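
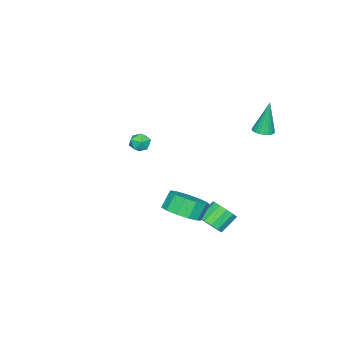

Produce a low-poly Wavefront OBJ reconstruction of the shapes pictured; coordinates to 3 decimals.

v -1.538 3.222 1.589
v -0.963 3.077 1.681
v -1.802 3.438 3.591
v -0.949 3.31 1.658
v -1.024 3.529 1.624
v -1.178 3.701 1.585
v -1.386 3.8 1.547
v -1.618 3.812 1.515
v -1.837 3.733 1.495
v -2.011 3.577 1.489
v -2.113 3.366 1.498
v -2.128 3.134 1.521
v -2.052 2.914 1.555
v -1.899 2.742 1.594
v -1.69 2.643 1.632
v -1.459 2.632 1.664
v -1.239 2.71 1.684
v -1.065 2.867 1.69
v -0.99 -3.208 -0.687
v -0.338 -3.36 -0.619
v -1.142 -4.12 -1.261
v -0.49 -4.272 -1.193
v -0.898 -4.292 -0.658
v -0.804 -3.729 -0.303
v -0.676 -3.751 -1.577
v -0.582 -3.188 -1.222
v -0.144 -3.696 -1.168
v -0.281 -4.03 -0.601
v -1.199 -3.45 -1.279
v -1.336 -3.784 -0.712
v 3.92 1.594 -2.216
v 4.456 0.768 -1.748
v 3.896 0.92 -0.837
v 3.36 1.746 -1.304
v 4.783 1.275 -1.632
v 4.224 1.427 -0.721
v 4.836 1.883 -1.701
v 4.277 2.035 -0.79
v 4.598 2.399 -1.933
v 4.039 2.551 -1.022
v 4.145 2.66 -2.255
v 3.585 2.812 -1.344
v 3.62 2.582 -2.565
v 3.061 2.734 -1.653
v 3.19 2.191 -2.763
v 2.631 2.343 -1.852
v 2.992 1.61 -2.788
v 2.433 1.762 -1.877
v 3.089 1.024 -2.631
v 2.529 1.176 -1.72
v 3.449 0.619 -2.342
v 2.889 0.771 -1.431
v 3.959 0.524 -2.013
v 3.399 0.676 -1.102
v 1.377 1.79 -4.387
v 1.923 1.794 -3.803
v 1.049 2.194 -2.988
v 0.503 2.19 -3.573
v 1.936 2.203 -3.991
v 1.061 2.603 -3.176
v 1.77 2.482 -4.305
v 0.896 2.882 -3.49
v 1.48 2.54 -4.645
v 0.606 2.94 -3.83
v 1.158 2.361 -4.903
v 0.283 2.761 -4.088
v 0.904 2 -4.998
v 0.03 2.4 -4.183
v 0.801 1.573 -4.898
v -0.073 1.972 -4.084
v 0.881 1.214 -4.637
v 0.007 1.614 -3.822
v 1.118 1.039 -4.296
v 0.244 1.438 -3.482
v 1.438 1.102 -3.984
v 0.563 1.501 -3.17
v 1.738 1.383 -3.801
v 0.864 1.783 -2.986
f 2 1 4
f 2 4 3
f 4 1 5
f 4 5 3
f 5 1 6
f 5 6 3
f 6 1 7
f 6 7 3
f 7 1 8
f 7 8 3
f 8 1 9
f 8 9 3
f 9 1 10
f 9 10 3
f 10 1 11
f 10 11 3
f 11 1 12
f 11 12 3
f 12 1 13
f 12 13 3
f 13 1 14
f 13 14 3
f 14 1 15
f 14 15 3
f 15 1 16
f 15 16 3
f 16 1 17
f 16 17 3
f 17 1 18
f 17 18 3
f 18 1 2
f 18 2 3
f 19 30 24
f 19 24 20
f 19 20 26
f 19 26 29
f 19 29 30
f 20 24 28
f 24 30 23
f 30 29 21
f 29 26 25
f 26 20 27
f 22 28 23
f 22 23 21
f 22 21 25
f 22 25 27
f 22 27 28
f 23 28 24
f 21 23 30
f 25 21 29
f 27 25 26
f 28 27 20
f 32 31 35
f 32 35 33
f 33 35 36
f 33 36 34
f 35 31 37
f 35 37 36
f 36 37 38
f 36 38 34
f 37 31 39
f 37 39 38
f 38 39 40
f 38 40 34
f 39 31 41
f 39 41 40
f 40 41 42
f 40 42 34
f 41 31 43
f 41 43 42
f 42 43 44
f 42 44 34
f 43 31 45
f 43 45 44
f 44 45 46
f 44 46 34
f 45 31 47
f 45 47 46
f 46 47 48
f 46 48 34
f 47 31 49
f 47 49 48
f 48 49 50
f 48 50 34
f 49 31 51
f 49 51 50
f 50 51 52
f 50 52 34
f 51 31 53
f 51 53 52
f 52 53 54
f 52 54 34
f 53 31 32
f 53 32 54
f 54 32 33
f 54 33 34
f 56 55 59
f 56 59 57
f 57 59 60
f 57 60 58
f 59 55 61
f 59 61 60
f 60 61 62
f 60 62 58
f 61 55 63
f 61 63 62
f 62 63 64
f 62 64 58
f 63 55 65
f 63 65 64
f 64 65 66
f 64 66 58
f 65 55 67
f 65 67 66
f 66 67 68
f 66 68 58
f 67 55 69
f 67 69 68
f 68 69 70
f 68 70 58
f 69 55 71
f 69 71 70
f 70 71 72
f 70 72 58
f 71 55 73
f 71 73 72
f 72 73 74
f 72 74 58
f 73 55 75
f 73 75 74
f 74 75 76
f 74 76 58
f 75 55 77
f 75 77 76
f 76 77 78
f 76 78 58
f 77 55 56
f 77 56 78
f 78 56 57
f 78 57 58



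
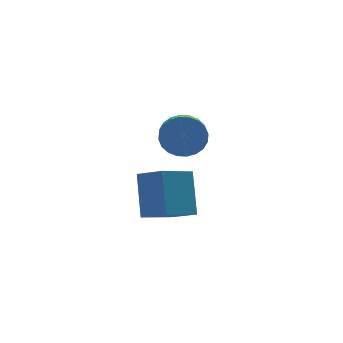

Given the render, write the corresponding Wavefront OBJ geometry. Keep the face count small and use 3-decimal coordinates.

v -1.262 1.547 -0.741
v -0.993 2.535 0.715
v 0.033 2.04 -1.316
v 0.302 3.029 0.14
v -0.722 0.691 -0.26
v -0.453 1.68 1.196
v 0.573 1.185 -0.835
v 0.842 2.173 0.621
v 0.43 2.02 2.558
v 0.975 2.08 3.127
v 0.275 0.419 3.971
v -0.27 0.36 3.402
v 0.742 2.24 3.25
v 0.042 0.58 4.094
v 0.461 2.367 3.267
v -0.238 0.707 4.111
v 0.176 2.442 3.176
v -0.523 0.781 4.021
v -0.07 2.452 2.992
v -0.77 0.791 3.836
v -0.241 2.396 2.741
v -0.94 0.735 3.585
v -0.309 2.283 2.462
v -1.009 0.622 3.307
v -0.265 2.13 2.198
v -0.965 0.47 3.042
v -0.115 1.961 1.989
v -0.815 0.3 2.833
v 0.118 1.8 1.866
v -0.582 0.14 2.71
v 0.398 1.673 1.849
v -0.301 0.013 2.693
v 0.683 1.599 1.939
v -0.016 -0.062 2.784
v 0.93 1.589 2.124
v 0.23 -0.072 2.968
v 1.1 1.645 2.375
v 0.401 -0.016 3.219
v 1.169 1.758 2.653
v 0.469 0.097 3.498
v 1.125 1.91 2.918
v 0.425 0.25 3.762
f 2 4 1
f 5 2 1
f 1 4 3
f 3 5 1
f 2 8 4
f 6 2 5
f 6 8 2
f 4 8 3
f 7 5 3
f 3 8 7
f 7 6 5
f 8 6 7
f 10 9 13
f 10 13 11
f 11 13 14
f 11 14 12
f 13 9 15
f 13 15 14
f 14 15 16
f 14 16 12
f 15 9 17
f 15 17 16
f 16 17 18
f 16 18 12
f 17 9 19
f 17 19 18
f 18 19 20
f 18 20 12
f 19 9 21
f 19 21 20
f 20 21 22
f 20 22 12
f 21 9 23
f 21 23 22
f 22 23 24
f 22 24 12
f 23 9 25
f 23 25 24
f 24 25 26
f 24 26 12
f 25 9 27
f 25 27 26
f 26 27 28
f 26 28 12
f 27 9 29
f 27 29 28
f 28 29 30
f 28 30 12
f 29 9 31
f 29 31 30
f 30 31 32
f 30 32 12
f 31 9 33
f 31 33 32
f 32 33 34
f 32 34 12
f 33 9 35
f 33 35 34
f 34 35 36
f 34 36 12
f 35 9 37
f 35 37 36
f 36 37 38
f 36 38 12
f 37 9 39
f 37 39 38
f 38 39 40
f 38 40 12
f 39 9 41
f 39 41 40
f 40 41 42
f 40 42 12
f 41 9 10
f 41 10 42
f 42 10 11
f 42 11 12



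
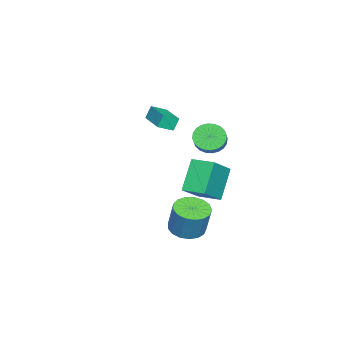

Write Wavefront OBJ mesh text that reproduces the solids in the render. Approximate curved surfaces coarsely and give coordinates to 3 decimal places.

v -0.93 0.925 0.244
v 0.712 0.589 1.476
v -0.725 2.296 0.345
v 0.916 1.96 1.577
v 0.364 0.86 -1.497
v 2.005 0.524 -0.265
v 0.568 2.231 -1.396
v 2.21 1.895 -0.164
v -1.554 0.839 1.944
v -0.981 0.424 1.34
v 0.066 0.746 2.112
v -0.506 1.161 2.716
v -0.989 0.762 1.209
v 0.058 1.085 1.981
v -1.083 1.112 1.191
v -0.035 1.435 1.962
v -1.248 1.421 1.286
v -0.201 1.743 2.058
v -1.46 1.641 1.482
v -0.413 1.963 2.254
v -1.686 1.738 1.749
v -0.639 2.061 2.52
v -1.892 1.699 2.045
v -0.845 2.021 2.816
v -2.047 1.529 2.326
v -1 1.851 3.097
v -2.126 1.254 2.548
v -1.079 1.576 3.32
v -2.118 0.915 2.679
v -1.071 1.238 3.451
v -2.025 0.565 2.698
v -0.977 0.888 3.469
v -1.859 0.257 2.602
v -0.812 0.579 3.374
v -1.647 0.037 2.406
v -0.6 0.359 3.178
v -1.421 -0.061 2.14
v -0.374 0.262 2.911
v -1.215 -0.021 1.844
v -0.168 0.301 2.615
v -1.06 0.149 1.563
v -0.013 0.471 2.334
v 3.226 1.279 -2.33
v 3.832 0.449 -2.259
v 4.26 0.912 -0.499
v 3.654 1.741 -0.57
v 4.134 0.801 -2.425
v 4.562 1.264 -0.665
v 4.228 1.263 -2.57
v 4.655 1.726 -0.809
v 4.092 1.729 -2.659
v 4.52 2.192 -0.898
v 3.758 2.091 -2.673
v 4.186 2.554 -0.913
v 3.302 2.267 -2.609
v 3.73 2.73 -0.848
v 2.829 2.217 -2.481
v 3.257 2.68 -0.72
v 2.447 1.952 -2.318
v 2.874 2.415 -0.557
v 2.243 1.532 -2.158
v 2.67 1.995 -0.398
v 2.264 1.054 -2.038
v 2.692 1.517 -0.277
v 2.506 0.628 -1.984
v 2.934 1.091 -0.224
v 2.913 0.351 -2.01
v 3.341 0.814 -0.25
v 3.392 0.286 -2.11
v 3.819 0.749 -0.349
v -3.547 -3.775 2.002
v -3.843 -3.548 2.821
v -4.121 -3.064 1.596
v -4.417 -2.836 2.415
v -2.003 -2.424 2.185
v -2.299 -2.196 3.004
v -2.577 -1.712 1.779
v -2.873 -1.485 2.598
f 2 4 1
f 5 2 1
f 1 4 3
f 3 5 1
f 2 8 4
f 6 2 5
f 6 8 2
f 4 8 3
f 7 5 3
f 3 8 7
f 7 6 5
f 8 6 7
f 10 9 13
f 10 13 11
f 11 13 14
f 11 14 12
f 13 9 15
f 13 15 14
f 14 15 16
f 14 16 12
f 15 9 17
f 15 17 16
f 16 17 18
f 16 18 12
f 17 9 19
f 17 19 18
f 18 19 20
f 18 20 12
f 19 9 21
f 19 21 20
f 20 21 22
f 20 22 12
f 21 9 23
f 21 23 22
f 22 23 24
f 22 24 12
f 23 9 25
f 23 25 24
f 24 25 26
f 24 26 12
f 25 9 27
f 25 27 26
f 26 27 28
f 26 28 12
f 27 9 29
f 27 29 28
f 28 29 30
f 28 30 12
f 29 9 31
f 29 31 30
f 30 31 32
f 30 32 12
f 31 9 33
f 31 33 32
f 32 33 34
f 32 34 12
f 33 9 35
f 33 35 34
f 34 35 36
f 34 36 12
f 35 9 37
f 35 37 36
f 36 37 38
f 36 38 12
f 37 9 39
f 37 39 38
f 38 39 40
f 38 40 12
f 39 9 41
f 39 41 40
f 40 41 42
f 40 42 12
f 41 9 10
f 41 10 42
f 42 10 11
f 42 11 12
f 44 43 47
f 44 47 45
f 45 47 48
f 45 48 46
f 47 43 49
f 47 49 48
f 48 49 50
f 48 50 46
f 49 43 51
f 49 51 50
f 50 51 52
f 50 52 46
f 51 43 53
f 51 53 52
f 52 53 54
f 52 54 46
f 53 43 55
f 53 55 54
f 54 55 56
f 54 56 46
f 55 43 57
f 55 57 56
f 56 57 58
f 56 58 46
f 57 43 59
f 57 59 58
f 58 59 60
f 58 60 46
f 59 43 61
f 59 61 60
f 60 61 62
f 60 62 46
f 61 43 63
f 61 63 62
f 62 63 64
f 62 64 46
f 63 43 65
f 63 65 64
f 64 65 66
f 64 66 46
f 65 43 67
f 65 67 66
f 66 67 68
f 66 68 46
f 67 43 69
f 67 69 68
f 68 69 70
f 68 70 46
f 69 43 44
f 69 44 70
f 70 44 45
f 70 45 46
f 72 74 71
f 75 72 71
f 71 74 73
f 73 75 71
f 72 78 74
f 76 72 75
f 76 78 72
f 74 78 73
f 77 75 73
f 73 78 77
f 77 76 75
f 78 76 77



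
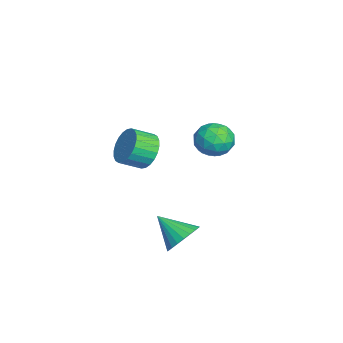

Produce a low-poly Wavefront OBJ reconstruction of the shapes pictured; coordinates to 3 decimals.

v 2.716 -1.887 -2.285
v 3.502 -2.143 -1.982
v 2.024 -2.933 -1.375
v 3.421 -1.895 -1.758
v 3.233 -1.646 -1.615
v 2.966 -1.434 -1.574
v 2.662 -1.29 -1.641
v 2.365 -1.238 -1.806
v 2.122 -1.284 -2.044
v 1.97 -1.422 -2.319
v 1.931 -1.631 -2.588
v 2.012 -1.879 -2.812
v 2.199 -2.128 -2.955
v 2.466 -2.34 -2.997
v 2.771 -2.484 -2.93
v 3.067 -2.536 -2.764
v 3.31 -2.49 -2.526
v 3.463 -2.352 -2.251
v -2.229 0.163 0.012
v -1.415 -0.295 -0.042
v -2.665 -0.745 1.142
v -1.851 -1.203 1.088
v -1.871 -0.321 1.401
v -1.602 0.24 0.702
v -2.478 -1.28 0.398
v -2.209 -0.719 -0.301
v -1.569 -1.187 0.196
v -1.194 -0.595 0.816
v -2.886 -0.445 0.284
v -2.511 0.147 0.904
v -1.784 0.014 -0.115
v -2.296 -1.054 1.215
v -2.308 -0.535 1.398
v -1.83 -0.805 1.367
v -1.894 0.328 0.323
v -1.415 0.059 0.291
v -1.683 0.043 1.14
v -2.665 -1.099 0.809
v -2.186 -1.368 0.777
v -2.25 -0.235 -0.267
v -1.772 -0.505 -0.298
v -2.397 -1.083 -0.04
v -1.396 -0.78 -0.006
v -1.652 -1.314 0.658
v -2.021 -1.359 0.252
v -1.862 -1.029 -0.158
v -1.175 -0.432 0.358
v -1.432 -0.966 1.023
v -1.444 -0.447 1.207
v -1.285 -0.118 0.796
v -1.266 -0.956 0.498
v -2.648 -0.074 0.077
v -2.905 -0.608 0.742
v -2.795 -0.922 0.304
v -2.636 -0.593 -0.107
v -2.428 0.274 0.442
v -2.684 -0.26 1.106
v -2.218 -0.011 1.258
v -2.059 0.319 0.848
v -2.814 -0.084 0.602
v 2.18 -3.288 2.544
v 2.657 -3.539 1.861
v 2.896 -4.423 2.353
v 2.42 -4.172 3.036
v 2.888 -3.373 2.046
v 3.128 -4.258 2.538
v 3.012 -3.195 2.307
v 3.251 -4.079 2.799
v 3.009 -3.03 2.604
v 3.249 -3.915 3.096
v 2.88 -2.905 2.891
v 3.119 -3.789 3.384
v 2.644 -2.838 3.126
v 2.884 -3.722 3.619
v 2.338 -2.84 3.273
v 2.577 -3.724 3.765
v 2.008 -2.909 3.308
v 2.247 -3.794 3.8
v 1.704 -3.037 3.227
v 1.943 -3.921 3.719
v 1.472 -3.202 3.042
v 1.712 -4.087 3.534
v 1.349 -3.381 2.781
v 1.588 -4.265 3.273
v 1.351 -3.545 2.484
v 1.591 -4.43 2.976
v 1.481 -3.671 2.196
v 1.72 -4.555 2.689
v 1.716 -3.738 1.961
v 1.956 -4.622 2.454
v 2.023 -3.736 1.815
v 2.262 -4.62 2.307
v 2.353 -3.666 1.78
v 2.592 -4.551 2.272
f 2 1 4
f 2 4 3
f 4 1 5
f 4 5 3
f 5 1 6
f 5 6 3
f 6 1 7
f 6 7 3
f 7 1 8
f 7 8 3
f 8 1 9
f 8 9 3
f 9 1 10
f 9 10 3
f 10 1 11
f 10 11 3
f 11 1 12
f 11 12 3
f 12 1 13
f 12 13 3
f 13 1 14
f 13 14 3
f 14 1 15
f 14 15 3
f 15 1 16
f 15 16 3
f 16 1 17
f 16 17 3
f 17 1 18
f 17 18 3
f 18 1 2
f 18 2 3
f 19 56 35
f 56 30 59
f 35 59 24
f 56 59 35
f 19 35 31
f 35 24 36
f 31 36 20
f 35 36 31
f 19 31 40
f 31 20 41
f 40 41 26
f 31 41 40
f 19 40 52
f 40 26 55
f 52 55 29
f 40 55 52
f 19 52 56
f 52 29 60
f 56 60 30
f 52 60 56
f 20 36 47
f 36 24 50
f 47 50 28
f 36 50 47
f 24 59 37
f 59 30 58
f 37 58 23
f 59 58 37
f 30 60 57
f 60 29 53
f 57 53 21
f 60 53 57
f 29 55 54
f 55 26 42
f 54 42 25
f 55 42 54
f 26 41 46
f 41 20 43
f 46 43 27
f 41 43 46
f 22 48 34
f 48 28 49
f 34 49 23
f 48 49 34
f 22 34 32
f 34 23 33
f 32 33 21
f 34 33 32
f 22 32 39
f 32 21 38
f 39 38 25
f 32 38 39
f 22 39 44
f 39 25 45
f 44 45 27
f 39 45 44
f 22 44 48
f 44 27 51
f 48 51 28
f 44 51 48
f 23 49 37
f 49 28 50
f 37 50 24
f 49 50 37
f 21 33 57
f 33 23 58
f 57 58 30
f 33 58 57
f 25 38 54
f 38 21 53
f 54 53 29
f 38 53 54
f 27 45 46
f 45 25 42
f 46 42 26
f 45 42 46
f 28 51 47
f 51 27 43
f 47 43 20
f 51 43 47
f 62 61 65
f 62 65 63
f 63 65 66
f 63 66 64
f 65 61 67
f 65 67 66
f 66 67 68
f 66 68 64
f 67 61 69
f 67 69 68
f 68 69 70
f 68 70 64
f 69 61 71
f 69 71 70
f 70 71 72
f 70 72 64
f 71 61 73
f 71 73 72
f 72 73 74
f 72 74 64
f 73 61 75
f 73 75 74
f 74 75 76
f 74 76 64
f 75 61 77
f 75 77 76
f 76 77 78
f 76 78 64
f 77 61 79
f 77 79 78
f 78 79 80
f 78 80 64
f 79 61 81
f 79 81 80
f 80 81 82
f 80 82 64
f 81 61 83
f 81 83 82
f 82 83 84
f 82 84 64
f 83 61 85
f 83 85 84
f 84 85 86
f 84 86 64
f 85 61 87
f 85 87 86
f 86 87 88
f 86 88 64
f 87 61 89
f 87 89 88
f 88 89 90
f 88 90 64
f 89 61 91
f 89 91 90
f 90 91 92
f 90 92 64
f 91 61 93
f 91 93 92
f 92 93 94
f 92 94 64
f 93 61 62
f 93 62 94
f 94 62 63
f 94 63 64



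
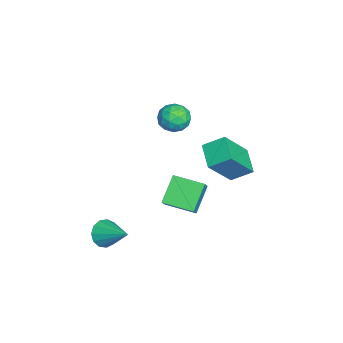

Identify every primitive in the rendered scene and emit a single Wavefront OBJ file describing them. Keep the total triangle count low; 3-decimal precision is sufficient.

v -3.528 0.502 -0.05
v -2.959 0.823 -0.313
v -3.181 -0.483 -0.507
v -2.612 -0.162 -0.77
v -2.675 -0.254 -0.074
v -2.889 0.354 0.208
v -3.251 -0.014 -1.028
v -3.465 0.594 -0.746
v -2.788 0.505 -0.917
v -2.432 0.356 -0.328
v -3.708 -0.016 -0.492
v -3.352 -0.165 0.097
v -3.274 0.749 -0.141
v -2.866 -0.409 -0.679
v -2.903 -0.464 -0.27
v -2.569 -0.274 -0.424
v -3.233 0.473 0.165
v -2.898 0.662 0.011
v -2.731 0.029 0.151
v -3.242 -0.322 -0.831
v -2.907 -0.133 -0.985
v -3.571 0.614 -0.396
v -3.237 0.804 -0.55
v -3.409 0.311 -0.971
v -2.839 0.751 -0.651
v -2.635 0.172 -0.92
v -3.011 0.258 -1.071
v -3.136 0.616 -0.905
v -2.629 0.664 -0.304
v -2.426 0.085 -0.573
v -2.463 0.03 -0.164
v -2.588 0.388 0.002
v -2.529 0.476 -0.66
v -3.714 0.255 -0.247
v -3.511 -0.324 -0.516
v -3.552 -0.048 -0.822
v -3.677 0.31 -0.656
v -3.505 0.168 0.1
v -3.301 -0.411 -0.169
v -3.004 -0.276 0.085
v -3.129 0.082 0.251
v -3.611 -0.136 -0.16
v 1.779 -2.036 -3.396
v 2.122 -1.948 -3.917
v 2.561 -1.104 -2.724
v 1.856 -1.714 -3.932
v 1.566 -1.582 -3.777
v 1.343 -1.593 -3.501
v 1.258 -1.746 -3.192
v 1.339 -1.99 -2.948
v 1.559 -2.249 -2.846
v 1.849 -2.44 -2.918
v 2.117 -2.503 -3.143
v 2.277 -2.417 -3.448
v 2.279 -2.211 -3.736
v -0.36 2.24 -0.571
v -0.371 3.066 -0.063
v 0.637 2.518 -1
v 0.626 3.344 -0.492
v 0.434 1.436 0.752
v 0.423 2.262 1.26
v 1.431 1.714 0.323
v 1.42 2.54 0.831
v -0.561 0.422 -1.938
v 0.196 0.363 -1.198
v -0.267 1.619 -2.143
v 0.489 1.56 -1.403
v 0.291 0.06 -2.837
v 1.047 0.001 -2.097
v 0.584 1.257 -3.042
v 1.341 1.198 -2.302
f 1 38 17
f 38 12 41
f 17 41 6
f 38 41 17
f 1 17 13
f 17 6 18
f 13 18 2
f 17 18 13
f 1 13 22
f 13 2 23
f 22 23 8
f 13 23 22
f 1 22 34
f 22 8 37
f 34 37 11
f 22 37 34
f 1 34 38
f 34 11 42
f 38 42 12
f 34 42 38
f 2 18 29
f 18 6 32
f 29 32 10
f 18 32 29
f 6 41 19
f 41 12 40
f 19 40 5
f 41 40 19
f 12 42 39
f 42 11 35
f 39 35 3
f 42 35 39
f 11 37 36
f 37 8 24
f 36 24 7
f 37 24 36
f 8 23 28
f 23 2 25
f 28 25 9
f 23 25 28
f 4 30 16
f 30 10 31
f 16 31 5
f 30 31 16
f 4 16 14
f 16 5 15
f 14 15 3
f 16 15 14
f 4 14 21
f 14 3 20
f 21 20 7
f 14 20 21
f 4 21 26
f 21 7 27
f 26 27 9
f 21 27 26
f 4 26 30
f 26 9 33
f 30 33 10
f 26 33 30
f 5 31 19
f 31 10 32
f 19 32 6
f 31 32 19
f 3 15 39
f 15 5 40
f 39 40 12
f 15 40 39
f 7 20 36
f 20 3 35
f 36 35 11
f 20 35 36
f 9 27 28
f 27 7 24
f 28 24 8
f 27 24 28
f 10 33 29
f 33 9 25
f 29 25 2
f 33 25 29
f 44 43 46
f 44 46 45
f 46 43 47
f 46 47 45
f 47 43 48
f 47 48 45
f 48 43 49
f 48 49 45
f 49 43 50
f 49 50 45
f 50 43 51
f 50 51 45
f 51 43 52
f 51 52 45
f 52 43 53
f 52 53 45
f 53 43 54
f 53 54 45
f 54 43 55
f 54 55 45
f 55 43 44
f 55 44 45
f 57 59 56
f 60 57 56
f 56 59 58
f 58 60 56
f 57 63 59
f 61 57 60
f 61 63 57
f 59 63 58
f 62 60 58
f 58 63 62
f 62 61 60
f 63 61 62
f 65 67 64
f 68 65 64
f 64 67 66
f 66 68 64
f 65 71 67
f 69 65 68
f 69 71 65
f 67 71 66
f 70 68 66
f 66 71 70
f 70 69 68
f 71 69 70



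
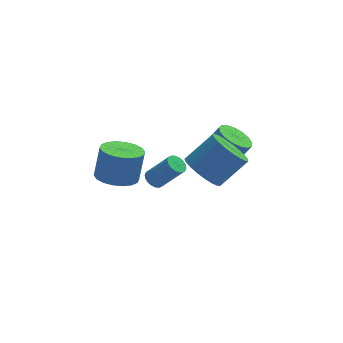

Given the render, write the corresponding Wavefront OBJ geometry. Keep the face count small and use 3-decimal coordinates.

v -1.702 -2.156 1.766
v -1.073 -1.415 1.491
v -0.769 -1.083 3.079
v -1.398 -1.824 3.354
v -1.468 -1.204 1.523
v -1.165 -0.872 3.11
v -1.91 -1.182 1.602
v -1.607 -0.849 3.19
v -2.311 -1.352 1.714
v -2.007 -1.02 3.302
v -2.591 -1.682 1.837
v -2.287 -1.35 3.424
v -2.694 -2.105 1.945
v -2.391 -1.773 3.533
v -2.602 -2.539 2.018
v -2.298 -2.207 3.606
v -2.331 -2.897 2.041
v -2.027 -2.565 3.629
v -1.935 -3.108 2.01
v -1.632 -2.776 3.597
v -1.493 -3.131 1.93
v -1.19 -2.798 3.518
v -1.093 -2.96 1.818
v -0.789 -2.628 3.406
v -0.813 -2.63 1.696
v -0.509 -2.298 3.283
v -0.709 -2.207 1.587
v -0.406 -1.875 3.175
v -0.802 -1.773 1.514
v -0.498 -1.441 3.102
v 1.93 -3.641 3.009
v 2.388 -2.99 2.324
v 3.647 -2.588 3.546
v 3.19 -3.239 4.231
v 2.107 -2.725 2.527
v 3.366 -2.323 3.749
v 1.795 -2.618 2.813
v 3.054 -2.217 4.035
v 1.506 -2.688 3.133
v 2.765 -2.287 4.355
v 1.291 -2.923 3.432
v 2.55 -2.522 4.654
v 1.187 -3.282 3.657
v 2.446 -2.881 4.88
v 1.211 -3.703 3.771
v 2.47 -3.301 4.993
v 1.359 -4.113 3.753
v 2.618 -3.712 4.975
v 1.607 -4.442 3.606
v 2.866 -4.04 4.828
v 1.91 -4.632 3.356
v 3.169 -4.23 4.578
v 2.217 -4.65 3.046
v 3.476 -4.249 4.268
v 2.474 -4.494 2.729
v 3.733 -4.093 3.951
v 2.637 -4.191 2.461
v 3.897 -3.789 3.683
v 2.679 -3.792 2.288
v 3.938 -3.391 3.51
v 2.59 -3.367 2.239
v 3.849 -2.966 3.461
v 3.375 1.256 0.395
v 3.827 1.996 0.058
v 4.517 2.043 1.087
v 4.065 1.304 1.425
v 3.484 2.173 0.28
v 4.174 2.22 1.309
v 3.116 2.14 0.528
v 3.806 2.187 1.557
v 2.807 1.904 0.746
v 3.497 1.952 1.775
v 2.629 1.52 0.883
v 3.319 1.568 1.913
v 2.621 1.076 0.909
v 3.311 1.124 1.938
v 2.786 0.673 0.817
v 3.476 0.72 1.846
v 3.086 0.404 0.628
v 3.776 0.451 1.658
v 3.452 0.329 0.386
v 4.142 0.377 1.416
v 3.801 0.468 0.146
v 4.491 0.515 1.176
v 4.052 0.787 -0.036
v 4.742 0.834 0.993
v 4.148 1.213 -0.12
v 4.838 1.261 0.909
v 4.067 1.649 -0.086
v 4.757 1.697 0.943
v 0.37 2.361 -2.204
v 0.714 2.78 -2.345
v 1.754 2.377 -0.996
v 1.41 1.959 -0.856
v 0.554 2.89 -2.188
v 1.594 2.487 -0.84
v 0.358 2.895 -2.035
v 1.397 2.492 -0.686
v 0.163 2.794 -1.916
v 1.203 2.392 -0.567
v 0.01 2.608 -1.853
v 1.05 2.205 -0.505
v -0.072 2.373 -1.86
v 0.968 1.97 -0.512
v -0.066 2.135 -1.936
v 0.974 1.732 -0.587
v 0.026 1.943 -2.064
v 1.066 1.54 -0.715
v 0.186 1.833 -2.22
v 1.226 1.43 -0.872
v 0.383 1.828 -2.374
v 1.422 1.425 -1.025
v 0.577 1.928 -2.493
v 1.617 1.526 -1.144
v 0.73 2.115 -2.555
v 1.77 1.712 -1.207
v 0.812 2.35 -2.548
v 1.852 1.947 -1.2
v 0.806 2.588 -2.473
v 1.846 2.185 -1.124
f 2 1 5
f 2 5 3
f 3 5 6
f 3 6 4
f 5 1 7
f 5 7 6
f 6 7 8
f 6 8 4
f 7 1 9
f 7 9 8
f 8 9 10
f 8 10 4
f 9 1 11
f 9 11 10
f 10 11 12
f 10 12 4
f 11 1 13
f 11 13 12
f 12 13 14
f 12 14 4
f 13 1 15
f 13 15 14
f 14 15 16
f 14 16 4
f 15 1 17
f 15 17 16
f 16 17 18
f 16 18 4
f 17 1 19
f 17 19 18
f 18 19 20
f 18 20 4
f 19 1 21
f 19 21 20
f 20 21 22
f 20 22 4
f 21 1 23
f 21 23 22
f 22 23 24
f 22 24 4
f 23 1 25
f 23 25 24
f 24 25 26
f 24 26 4
f 25 1 27
f 25 27 26
f 26 27 28
f 26 28 4
f 27 1 29
f 27 29 28
f 28 29 30
f 28 30 4
f 29 1 2
f 29 2 30
f 30 2 3
f 30 3 4
f 32 31 35
f 32 35 33
f 33 35 36
f 33 36 34
f 35 31 37
f 35 37 36
f 36 37 38
f 36 38 34
f 37 31 39
f 37 39 38
f 38 39 40
f 38 40 34
f 39 31 41
f 39 41 40
f 40 41 42
f 40 42 34
f 41 31 43
f 41 43 42
f 42 43 44
f 42 44 34
f 43 31 45
f 43 45 44
f 44 45 46
f 44 46 34
f 45 31 47
f 45 47 46
f 46 47 48
f 46 48 34
f 47 31 49
f 47 49 48
f 48 49 50
f 48 50 34
f 49 31 51
f 49 51 50
f 50 51 52
f 50 52 34
f 51 31 53
f 51 53 52
f 52 53 54
f 52 54 34
f 53 31 55
f 53 55 54
f 54 55 56
f 54 56 34
f 55 31 57
f 55 57 56
f 56 57 58
f 56 58 34
f 57 31 59
f 57 59 58
f 58 59 60
f 58 60 34
f 59 31 61
f 59 61 60
f 60 61 62
f 60 62 34
f 61 31 32
f 61 32 62
f 62 32 33
f 62 33 34
f 64 63 67
f 64 67 65
f 65 67 68
f 65 68 66
f 67 63 69
f 67 69 68
f 68 69 70
f 68 70 66
f 69 63 71
f 69 71 70
f 70 71 72
f 70 72 66
f 71 63 73
f 71 73 72
f 72 73 74
f 72 74 66
f 73 63 75
f 73 75 74
f 74 75 76
f 74 76 66
f 75 63 77
f 75 77 76
f 76 77 78
f 76 78 66
f 77 63 79
f 77 79 78
f 78 79 80
f 78 80 66
f 79 63 81
f 79 81 80
f 80 81 82
f 80 82 66
f 81 63 83
f 81 83 82
f 82 83 84
f 82 84 66
f 83 63 85
f 83 85 84
f 84 85 86
f 84 86 66
f 85 63 87
f 85 87 86
f 86 87 88
f 86 88 66
f 87 63 89
f 87 89 88
f 88 89 90
f 88 90 66
f 89 63 64
f 89 64 90
f 90 64 65
f 90 65 66
f 92 91 95
f 92 95 93
f 93 95 96
f 93 96 94
f 95 91 97
f 95 97 96
f 96 97 98
f 96 98 94
f 97 91 99
f 97 99 98
f 98 99 100
f 98 100 94
f 99 91 101
f 99 101 100
f 100 101 102
f 100 102 94
f 101 91 103
f 101 103 102
f 102 103 104
f 102 104 94
f 103 91 105
f 103 105 104
f 104 105 106
f 104 106 94
f 105 91 107
f 105 107 106
f 106 107 108
f 106 108 94
f 107 91 109
f 107 109 108
f 108 109 110
f 108 110 94
f 109 91 111
f 109 111 110
f 110 111 112
f 110 112 94
f 111 91 113
f 111 113 112
f 112 113 114
f 112 114 94
f 113 91 115
f 113 115 114
f 114 115 116
f 114 116 94
f 115 91 117
f 115 117 116
f 116 117 118
f 116 118 94
f 117 91 119
f 117 119 118
f 118 119 120
f 118 120 94
f 119 91 92
f 119 92 120
f 120 92 93
f 120 93 94



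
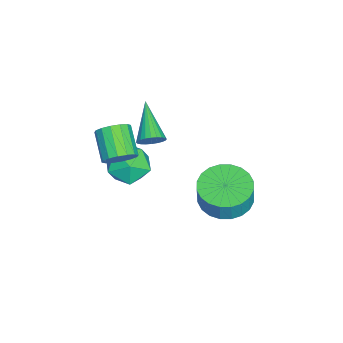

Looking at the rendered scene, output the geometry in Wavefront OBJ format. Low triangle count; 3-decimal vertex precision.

v -1.743 -1.63 -1.228
v -1.277 -2.38 -0.62
v -2.763 -2.84 -1.94
v -2.297 -3.59 -1.332
v -2.927 -2.849 -0.88
v -2.297 -2.101 -0.44
v -1.743 -3.119 -2.12
v -1.113 -2.371 -1.68
v -1.277 -3.3 -1.171
v -2.009 -3.134 -0.405
v -2.031 -2.086 -2.155
v -2.763 -1.92 -1.389
v 1.14 1.847 0.708
v 1.865 1.036 0.548
v 2.106 1.042 1.611
v 1.38 1.853 1.772
v 2.112 1.382 0.491
v 2.353 1.388 1.554
v 2.211 1.799 0.466
v 2.452 1.805 1.529
v 2.147 2.223 0.478
v 2.388 2.229 1.541
v 1.93 2.59 0.525
v 2.171 2.596 1.588
v 1.592 2.844 0.601
v 1.833 2.85 1.664
v 1.185 2.946 0.692
v 1.426 2.952 1.755
v 0.772 2.881 0.786
v 1.012 2.887 1.849
v 0.414 2.658 0.869
v 0.655 2.664 1.932
v 0.167 2.312 0.926
v 0.408 2.318 1.989
v 0.068 1.895 0.951
v 0.309 1.901 2.014
v 0.132 1.471 0.939
v 0.373 1.477 2.002
v 0.349 1.104 0.892
v 0.59 1.11 1.955
v 0.687 0.85 0.816
v 0.928 0.856 1.879
v 1.094 0.748 0.725
v 1.335 0.754 1.788
v 1.508 0.813 0.631
v 1.748 0.819 1.694
v 0.399 -2.417 1.678
v 0.652 -2.073 2.269
v -0.445 -2.578 3.034
v -0.699 -2.923 2.442
v 0.422 -1.824 2.103
v -0.676 -2.33 2.867
v 0.185 -1.734 1.822
v -0.913 -2.24 2.587
v 0.006 -1.828 1.503
v -1.092 -2.333 2.267
v -0.068 -2.079 1.231
v -1.166 -2.584 1.995
v -0.017 -2.421 1.078
v -1.115 -2.926 1.842
v 0.145 -2.762 1.086
v -0.952 -3.267 1.851
v 0.376 -3.01 1.253
v -0.722 -3.516 2.017
v 0.613 -3.1 1.533
v -0.485 -3.606 2.298
v 0.792 -3.007 1.853
v -0.306 -3.512 2.617
v 0.866 -2.756 2.125
v -0.232 -3.261 2.889
v 0.815 -2.414 2.278
v -0.283 -2.919 3.042
v 0.257 -1.2 2.933
v 0.467 -0.942 3.42
v -1.277 -1.72 3.867
v 0.35 -0.769 3.325
v 0.218 -0.661 3.17
v 0.093 -0.635 2.978
v -0.007 -0.695 2.78
v -0.068 -0.832 2.605
v -0.078 -1.025 2.48
v -0.038 -1.244 2.424
v 0.047 -1.457 2.445
v 0.164 -1.631 2.541
v 0.296 -1.739 2.696
v 0.421 -1.765 2.887
v 0.521 -1.705 3.085
v 0.581 -1.568 3.26
v 0.592 -1.375 3.386
v 0.552 -1.155 3.442
f 1 12 6
f 1 6 2
f 1 2 8
f 1 8 11
f 1 11 12
f 2 6 10
f 6 12 5
f 12 11 3
f 11 8 7
f 8 2 9
f 4 10 5
f 4 5 3
f 4 3 7
f 4 7 9
f 4 9 10
f 5 10 6
f 3 5 12
f 7 3 11
f 9 7 8
f 10 9 2
f 14 13 17
f 14 17 15
f 15 17 18
f 15 18 16
f 17 13 19
f 17 19 18
f 18 19 20
f 18 20 16
f 19 13 21
f 19 21 20
f 20 21 22
f 20 22 16
f 21 13 23
f 21 23 22
f 22 23 24
f 22 24 16
f 23 13 25
f 23 25 24
f 24 25 26
f 24 26 16
f 25 13 27
f 25 27 26
f 26 27 28
f 26 28 16
f 27 13 29
f 27 29 28
f 28 29 30
f 28 30 16
f 29 13 31
f 29 31 30
f 30 31 32
f 30 32 16
f 31 13 33
f 31 33 32
f 32 33 34
f 32 34 16
f 33 13 35
f 33 35 34
f 34 35 36
f 34 36 16
f 35 13 37
f 35 37 36
f 36 37 38
f 36 38 16
f 37 13 39
f 37 39 38
f 38 39 40
f 38 40 16
f 39 13 41
f 39 41 40
f 40 41 42
f 40 42 16
f 41 13 43
f 41 43 42
f 42 43 44
f 42 44 16
f 43 13 45
f 43 45 44
f 44 45 46
f 44 46 16
f 45 13 14
f 45 14 46
f 46 14 15
f 46 15 16
f 48 47 51
f 48 51 49
f 49 51 52
f 49 52 50
f 51 47 53
f 51 53 52
f 52 53 54
f 52 54 50
f 53 47 55
f 53 55 54
f 54 55 56
f 54 56 50
f 55 47 57
f 55 57 56
f 56 57 58
f 56 58 50
f 57 47 59
f 57 59 58
f 58 59 60
f 58 60 50
f 59 47 61
f 59 61 60
f 60 61 62
f 60 62 50
f 61 47 63
f 61 63 62
f 62 63 64
f 62 64 50
f 63 47 65
f 63 65 64
f 64 65 66
f 64 66 50
f 65 47 67
f 65 67 66
f 66 67 68
f 66 68 50
f 67 47 69
f 67 69 68
f 68 69 70
f 68 70 50
f 69 47 71
f 69 71 70
f 70 71 72
f 70 72 50
f 71 47 48
f 71 48 72
f 72 48 49
f 72 49 50
f 74 73 76
f 74 76 75
f 76 73 77
f 76 77 75
f 77 73 78
f 77 78 75
f 78 73 79
f 78 79 75
f 79 73 80
f 79 80 75
f 80 73 81
f 80 81 75
f 81 73 82
f 81 82 75
f 82 73 83
f 82 83 75
f 83 73 84
f 83 84 75
f 84 73 85
f 84 85 75
f 85 73 86
f 85 86 75
f 86 73 87
f 86 87 75
f 87 73 88
f 87 88 75
f 88 73 89
f 88 89 75
f 89 73 90
f 89 90 75
f 90 73 74
f 90 74 75



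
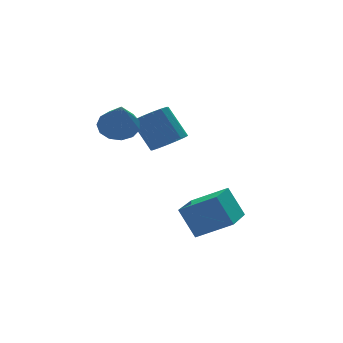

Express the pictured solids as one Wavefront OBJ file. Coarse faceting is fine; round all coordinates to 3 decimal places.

v 2.655 -3.303 -2.261
v 2.287 -2.722 -1.064
v 3.918 -1.912 -2.547
v 3.55 -1.332 -1.351
v 3.73 -4.128 -1.529
v 3.362 -3.548 -0.333
v 4.993 -2.738 -1.816
v 4.625 -2.157 -0.619
v 1.623 0.634 2.13
v 2.245 0.17 1.935
v 1.157 -0.554 3.47
v 2.396 0.46 2.245
v 2.302 0.805 2.519
v 1.992 1.096 2.669
v 1.566 1.241 2.649
v 1.157 1.193 2.464
v 0.897 0.967 2.173
v 0.867 0.636 1.868
v 1.078 0.304 1.647
v 1.461 0.077 1.58
v 1.896 0.027 1.687
v 3.362 -0.026 1.148
v 4.065 -0.145 1.438
v 3.682 0.667 2.702
v 2.978 0.786 2.412
v 4.095 0.193 1.23
v 3.712 1.005 2.493
v 3.929 0.473 1
v 3.546 1.285 2.263
v 3.611 0.619 0.809
v 3.227 1.431 2.073
v 3.226 0.592 0.71
v 2.842 1.404 1.973
v 2.877 0.4 0.728
v 2.494 1.212 1.991
v 2.658 0.093 0.858
v 2.275 0.905 2.122
v 2.628 -0.245 1.067
v 2.245 0.567 2.33
v 2.794 -0.525 1.297
v 2.411 0.287 2.56
v 3.113 -0.671 1.487
v 2.729 0.141 2.751
v 3.498 -0.644 1.587
v 3.114 0.168 2.85
v 3.846 -0.452 1.569
v 3.463 0.36 2.832
f 2 4 1
f 5 2 1
f 1 4 3
f 3 5 1
f 2 8 4
f 6 2 5
f 6 8 2
f 4 8 3
f 7 5 3
f 3 8 7
f 7 6 5
f 8 6 7
f 10 9 12
f 10 12 11
f 12 9 13
f 12 13 11
f 13 9 14
f 13 14 11
f 14 9 15
f 14 15 11
f 15 9 16
f 15 16 11
f 16 9 17
f 16 17 11
f 17 9 18
f 17 18 11
f 18 9 19
f 18 19 11
f 19 9 20
f 19 20 11
f 20 9 21
f 20 21 11
f 21 9 10
f 21 10 11
f 23 22 26
f 23 26 24
f 24 26 27
f 24 27 25
f 26 22 28
f 26 28 27
f 27 28 29
f 27 29 25
f 28 22 30
f 28 30 29
f 29 30 31
f 29 31 25
f 30 22 32
f 30 32 31
f 31 32 33
f 31 33 25
f 32 22 34
f 32 34 33
f 33 34 35
f 33 35 25
f 34 22 36
f 34 36 35
f 35 36 37
f 35 37 25
f 36 22 38
f 36 38 37
f 37 38 39
f 37 39 25
f 38 22 40
f 38 40 39
f 39 40 41
f 39 41 25
f 40 22 42
f 40 42 41
f 41 42 43
f 41 43 25
f 42 22 44
f 42 44 43
f 43 44 45
f 43 45 25
f 44 22 46
f 44 46 45
f 45 46 47
f 45 47 25
f 46 22 23
f 46 23 47
f 47 23 24
f 47 24 25



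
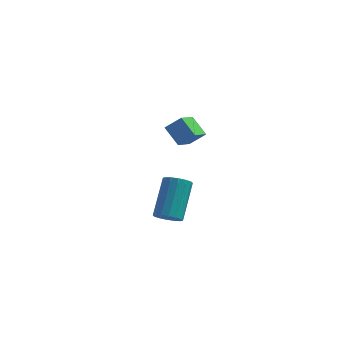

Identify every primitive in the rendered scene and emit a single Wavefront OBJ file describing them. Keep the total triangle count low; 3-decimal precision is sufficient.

v -3.723 1.994 -1.088
v -3.959 0.828 -0.564
v -4.54 2.514 -0.298
v -4.776 1.348 0.227
v -2.944 2.152 -0.387
v -3.18 0.986 0.138
v -3.761 2.672 0.404
v -3.997 1.506 0.928
v -2.88 -4.624 -2.134
v -2.385 -4.982 -1.814
v -2.345 -3.495 -0.207
v -2.84 -3.136 -0.526
v -2.211 -4.756 -2.028
v -2.171 -3.268 -0.421
v -2.216 -4.493 -2.27
v -2.177 -3.006 -0.663
v -2.399 -4.266 -2.476
v -2.36 -2.779 -0.869
v -2.711 -4.135 -2.59
v -2.672 -2.647 -0.983
v -3.068 -4.134 -2.582
v -3.029 -2.647 -0.975
v -3.375 -4.265 -2.453
v -3.335 -2.778 -0.846
v -3.549 -4.492 -2.239
v -3.509 -3.004 -0.632
v -3.543 -4.754 -1.997
v -3.504 -3.267 -0.39
v -3.36 -4.981 -1.791
v -3.321 -3.494 -0.184
v -3.048 -5.113 -1.677
v -3.009 -3.625 -0.07
v -2.691 -5.113 -1.685
v -2.652 -3.626 -0.078
f 2 4 1
f 5 2 1
f 1 4 3
f 3 5 1
f 2 8 4
f 6 2 5
f 6 8 2
f 4 8 3
f 7 5 3
f 3 8 7
f 7 6 5
f 8 6 7
f 10 9 13
f 10 13 11
f 11 13 14
f 11 14 12
f 13 9 15
f 13 15 14
f 14 15 16
f 14 16 12
f 15 9 17
f 15 17 16
f 16 17 18
f 16 18 12
f 17 9 19
f 17 19 18
f 18 19 20
f 18 20 12
f 19 9 21
f 19 21 20
f 20 21 22
f 20 22 12
f 21 9 23
f 21 23 22
f 22 23 24
f 22 24 12
f 23 9 25
f 23 25 24
f 24 25 26
f 24 26 12
f 25 9 27
f 25 27 26
f 26 27 28
f 26 28 12
f 27 9 29
f 27 29 28
f 28 29 30
f 28 30 12
f 29 9 31
f 29 31 30
f 30 31 32
f 30 32 12
f 31 9 33
f 31 33 32
f 32 33 34
f 32 34 12
f 33 9 10
f 33 10 34
f 34 10 11
f 34 11 12



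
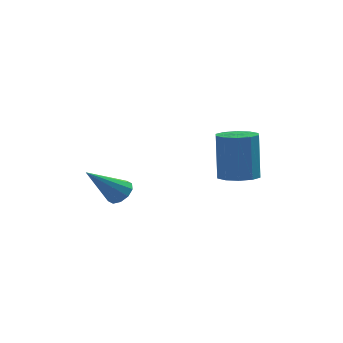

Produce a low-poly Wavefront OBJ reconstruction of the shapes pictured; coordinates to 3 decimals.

v 3.784 3.236 -1.577
v 4.327 2.67 -1.487
v 4.239 2.898 0.468
v 3.696 3.464 0.377
v 4.56 3.097 -1.526
v 4.472 3.325 0.429
v 4.496 3.577 -1.585
v 4.408 3.806 0.37
v 4.161 3.927 -1.641
v 4.072 4.156 0.314
v 3.681 4.013 -1.673
v 3.593 4.242 0.282
v 3.241 3.802 -1.668
v 3.153 4.03 0.287
v 3.008 3.375 -1.629
v 2.92 3.603 0.326
v 3.072 2.894 -1.57
v 2.984 3.123 0.385
v 3.408 2.544 -1.514
v 3.319 2.773 0.441
v 3.887 2.458 -1.482
v 3.799 2.687 0.473
v -0.281 2.247 -2.176
v 0.089 1.788 -2.183
v -1.319 1.393 -0.964
v 0.201 2.019 -1.924
v 0.129 2.337 -1.762
v -0.1 2.621 -1.757
v -0.397 2.762 -1.913
v -0.651 2.707 -2.169
v -0.763 2.476 -2.428
v -0.691 2.157 -2.591
v -0.463 1.873 -2.595
v -0.165 1.732 -2.439
f 2 1 5
f 2 5 3
f 3 5 6
f 3 6 4
f 5 1 7
f 5 7 6
f 6 7 8
f 6 8 4
f 7 1 9
f 7 9 8
f 8 9 10
f 8 10 4
f 9 1 11
f 9 11 10
f 10 11 12
f 10 12 4
f 11 1 13
f 11 13 12
f 12 13 14
f 12 14 4
f 13 1 15
f 13 15 14
f 14 15 16
f 14 16 4
f 15 1 17
f 15 17 16
f 16 17 18
f 16 18 4
f 17 1 19
f 17 19 18
f 18 19 20
f 18 20 4
f 19 1 21
f 19 21 20
f 20 21 22
f 20 22 4
f 21 1 2
f 21 2 22
f 22 2 3
f 22 3 4
f 24 23 26
f 24 26 25
f 26 23 27
f 26 27 25
f 27 23 28
f 27 28 25
f 28 23 29
f 28 29 25
f 29 23 30
f 29 30 25
f 30 23 31
f 30 31 25
f 31 23 32
f 31 32 25
f 32 23 33
f 32 33 25
f 33 23 34
f 33 34 25
f 34 23 24
f 34 24 25



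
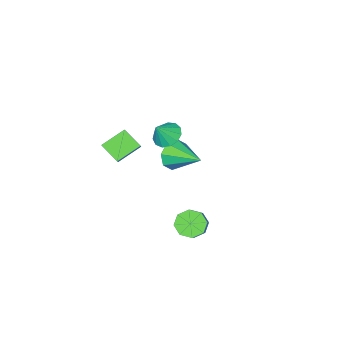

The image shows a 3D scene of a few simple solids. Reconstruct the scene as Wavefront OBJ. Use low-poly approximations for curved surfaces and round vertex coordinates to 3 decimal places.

v -0.487 -3.116 -2.049
v 0.075 -2.797 -2.468
v 0.167 -3.144 -1.191
v -0.146 -2.469 -2.289
v -0.475 -2.347 -2.034
v -0.808 -2.469 -1.784
v -1.039 -2.797 -1.619
v -1.095 -3.226 -1.59
v -0.958 -3.62 -1.707
v -0.671 -3.855 -1.933
v -0.326 -3.855 -2.196
v -0.032 -3.621 -2.412
v 0.117 -3.226 -2.513
v -0.649 -2.767 -3.349
v -0.258 -2.487 -4.086
v -0.811 -1.073 -2.791
v -0.928 -2.53 -4.149
v -1.434 -2.712 -3.744
v -1.48 -2.926 -3.107
v -1.04 -3.047 -2.612
v -0.371 -3.004 -2.548
v 0.135 -2.822 -2.954
v 0.182 -2.607 -3.591
v 4.032 -2.141 0.116
v 2.922 -1.896 0.747
v 3.869 -1.244 -0.517
v 2.759 -0.999 0.114
v 4.461 -1.661 0.686
v 3.351 -1.416 1.317
v 4.298 -0.764 0.053
v 3.188 -0.519 0.684
v 2.684 2.411 -3.074
v 2.947 2.831 -3.61
v 3.56 3.428 -2.842
v 3.296 3.009 -2.306
v 2.475 3.035 -3.392
v 3.088 3.632 -2.624
v 2.125 2.873 -2.987
v 2.738 3.47 -2.219
v 2.102 2.441 -2.634
v 2.715 3.039 -1.865
v 2.42 1.992 -2.538
v 3.033 2.589 -1.77
v 2.892 1.788 -2.756
v 3.505 2.385 -1.988
v 3.242 1.95 -3.161
v 3.855 2.547 -2.393
v 3.265 2.381 -3.515
v 3.878 2.979 -2.746
f 2 1 4
f 2 4 3
f 4 1 5
f 4 5 3
f 5 1 6
f 5 6 3
f 6 1 7
f 6 7 3
f 7 1 8
f 7 8 3
f 8 1 9
f 8 9 3
f 9 1 10
f 9 10 3
f 10 1 11
f 10 11 3
f 11 1 12
f 11 12 3
f 12 1 13
f 12 13 3
f 13 1 2
f 13 2 3
f 15 14 17
f 15 17 16
f 17 14 18
f 17 18 16
f 18 14 19
f 18 19 16
f 19 14 20
f 19 20 16
f 20 14 21
f 20 21 16
f 21 14 22
f 21 22 16
f 22 14 23
f 22 23 16
f 23 14 15
f 23 15 16
f 25 27 24
f 28 25 24
f 24 27 26
f 26 28 24
f 25 31 27
f 29 25 28
f 29 31 25
f 27 31 26
f 30 28 26
f 26 31 30
f 30 29 28
f 31 29 30
f 33 32 36
f 33 36 34
f 34 36 37
f 34 37 35
f 36 32 38
f 36 38 37
f 37 38 39
f 37 39 35
f 38 32 40
f 38 40 39
f 39 40 41
f 39 41 35
f 40 32 42
f 40 42 41
f 41 42 43
f 41 43 35
f 42 32 44
f 42 44 43
f 43 44 45
f 43 45 35
f 44 32 46
f 44 46 45
f 45 46 47
f 45 47 35
f 46 32 48
f 46 48 47
f 47 48 49
f 47 49 35
f 48 32 33
f 48 33 49
f 49 33 34
f 49 34 35



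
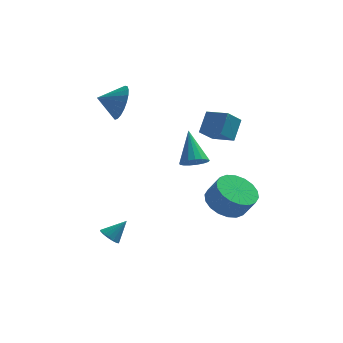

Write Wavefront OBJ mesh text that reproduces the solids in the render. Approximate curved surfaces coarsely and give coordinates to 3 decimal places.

v -3.398 -1.323 -4.339
v -3.005 -1.239 -4.728
v -2.642 -0.977 -3.501
v -3.145 -0.986 -4.707
v -3.353 -0.823 -4.587
v -3.572 -0.795 -4.4
v -3.746 -0.908 -4.197
v -3.826 -1.132 -4.032
v -3.791 -1.408 -3.949
v -3.651 -1.661 -3.97
v -3.443 -1.823 -4.091
v -3.223 -1.852 -4.277
v -3.05 -1.739 -4.48
v -2.97 -1.514 -4.646
v 0.521 2.381 0.497
v 0.839 3.202 1.426
v 1.132 2.988 -0.25
v 1.451 3.809 0.679
v 1.529 1.691 0.761
v 1.848 2.512 1.69
v 2.141 2.298 0.014
v 2.459 3.119 0.943
v 0.428 -2.314 1.124
v 0.827 -1.872 0.818
v 0.132 -1.126 2.456
v 0.537 -1.809 0.697
v 0.221 -1.862 0.674
v -0.047 -2.018 0.755
v -0.206 -2.243 0.919
v -0.221 -2.483 1.131
v -0.086 -2.685 1.34
v 0.166 -2.802 1.501
v 0.478 -2.807 1.574
v 0.778 -2.7 1.545
v 0.999 -2.504 1.419
v 1.088 -2.264 1.225
v 1.026 -2.036 1.008
v 1.789 -0.328 -2.572
v 2.687 0.142 -2.914
v 3.229 -0.162 -1.911
v 2.331 -0.632 -1.568
v 2.463 0.495 -2.686
v 3.005 0.191 -1.683
v 2.106 0.685 -2.436
v 2.648 0.381 -1.432
v 1.686 0.674 -2.212
v 2.227 0.37 -1.209
v 1.286 0.465 -2.059
v 1.828 0.161 -1.056
v 0.986 0.099 -2.008
v 1.528 -0.205 -1.005
v 0.845 -0.352 -2.069
v 1.387 -0.656 -1.066
v 0.891 -0.798 -2.229
v 1.433 -1.102 -1.226
v 1.115 -1.151 -2.457
v 1.657 -1.455 -1.454
v 1.472 -1.341 -2.708
v 2.014 -1.645 -1.704
v 1.893 -1.33 -2.931
v 2.434 -1.634 -1.928
v 2.292 -1.121 -3.084
v 2.834 -1.425 -2.081
v 2.592 -0.755 -3.135
v 3.134 -1.059 -2.132
v 2.733 -0.304 -3.074
v 3.275 -0.608 -2.071
v -3.171 3.814 1.638
v -2.77 3.258 2.42
v -4.249 3.606 2.042
v -2.783 3.656 2.59
v -2.863 4.081 2.595
v -2.997 4.46 2.434
v -3.16 4.727 2.136
v -3.325 4.836 1.751
v -3.464 4.768 1.347
v -3.552 4.536 0.993
v -3.574 4.178 0.751
v -3.526 3.758 0.662
v -3.417 3.347 0.742
v -3.266 3.017 0.976
v -3.098 2.824 1.325
v -2.943 2.803 1.728
v -2.827 2.957 2.116
f 2 1 4
f 2 4 3
f 4 1 5
f 4 5 3
f 5 1 6
f 5 6 3
f 6 1 7
f 6 7 3
f 7 1 8
f 7 8 3
f 8 1 9
f 8 9 3
f 9 1 10
f 9 10 3
f 10 1 11
f 10 11 3
f 11 1 12
f 11 12 3
f 12 1 13
f 12 13 3
f 13 1 14
f 13 14 3
f 14 1 2
f 14 2 3
f 16 18 15
f 19 16 15
f 15 18 17
f 17 19 15
f 16 22 18
f 20 16 19
f 20 22 16
f 18 22 17
f 21 19 17
f 17 22 21
f 21 20 19
f 22 20 21
f 24 23 26
f 24 26 25
f 26 23 27
f 26 27 25
f 27 23 28
f 27 28 25
f 28 23 29
f 28 29 25
f 29 23 30
f 29 30 25
f 30 23 31
f 30 31 25
f 31 23 32
f 31 32 25
f 32 23 33
f 32 33 25
f 33 23 34
f 33 34 25
f 34 23 35
f 34 35 25
f 35 23 36
f 35 36 25
f 36 23 37
f 36 37 25
f 37 23 24
f 37 24 25
f 39 38 42
f 39 42 40
f 40 42 43
f 40 43 41
f 42 38 44
f 42 44 43
f 43 44 45
f 43 45 41
f 44 38 46
f 44 46 45
f 45 46 47
f 45 47 41
f 46 38 48
f 46 48 47
f 47 48 49
f 47 49 41
f 48 38 50
f 48 50 49
f 49 50 51
f 49 51 41
f 50 38 52
f 50 52 51
f 51 52 53
f 51 53 41
f 52 38 54
f 52 54 53
f 53 54 55
f 53 55 41
f 54 38 56
f 54 56 55
f 55 56 57
f 55 57 41
f 56 38 58
f 56 58 57
f 57 58 59
f 57 59 41
f 58 38 60
f 58 60 59
f 59 60 61
f 59 61 41
f 60 38 62
f 60 62 61
f 61 62 63
f 61 63 41
f 62 38 64
f 62 64 63
f 63 64 65
f 63 65 41
f 64 38 66
f 64 66 65
f 65 66 67
f 65 67 41
f 66 38 39
f 66 39 67
f 67 39 40
f 67 40 41
f 69 68 71
f 69 71 70
f 71 68 72
f 71 72 70
f 72 68 73
f 72 73 70
f 73 68 74
f 73 74 70
f 74 68 75
f 74 75 70
f 75 68 76
f 75 76 70
f 76 68 77
f 76 77 70
f 77 68 78
f 77 78 70
f 78 68 79
f 78 79 70
f 79 68 80
f 79 80 70
f 80 68 81
f 80 81 70
f 81 68 82
f 81 82 70
f 82 68 83
f 82 83 70
f 83 68 84
f 83 84 70
f 84 68 69
f 84 69 70



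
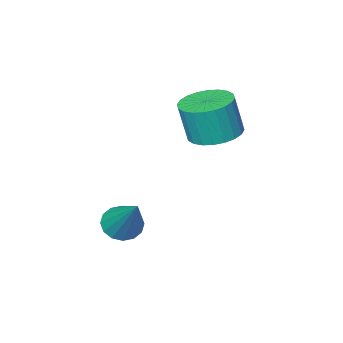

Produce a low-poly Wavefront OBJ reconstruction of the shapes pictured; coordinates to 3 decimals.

v 0.256 -2.84 1.635
v 0.955 -2.418 1.562
v 1.184 -2.578 2.832
v 0.484 -3 2.905
v 0.747 -2.184 1.629
v 0.976 -2.343 2.899
v 0.465 -2.05 1.697
v 0.694 -2.209 2.966
v 0.151 -2.036 1.755
v 0.379 -2.195 3.025
v -0.148 -2.145 1.795
v 0.081 -2.304 3.065
v -0.384 -2.359 1.811
v -0.156 -2.518 3.08
v -0.524 -2.647 1.8
v -0.295 -2.806 3.069
v -0.545 -2.964 1.764
v -0.316 -3.123 3.033
v -0.444 -3.262 1.708
v -0.215 -3.422 2.978
v -0.236 -3.497 1.641
v -0.007 -3.656 2.911
v 0.046 -3.631 1.574
v 0.275 -3.79 2.843
v 0.361 -3.645 1.515
v 0.589 -3.804 2.785
v 0.659 -3.536 1.475
v 0.888 -3.695 2.745
v 0.896 -3.322 1.46
v 1.124 -3.481 2.729
v 1.035 -3.034 1.471
v 1.264 -3.193 2.74
v 1.056 -2.717 1.507
v 1.285 -2.876 2.776
v 3.222 -2.965 -1.136
v 3.605 -3.365 -0.857
v 3.538 -1.595 0.396
v 3.793 -3.192 -1.051
v 3.828 -2.958 -1.268
v 3.701 -2.725 -1.449
v 3.446 -2.557 -1.547
v 3.131 -2.499 -1.534
v 2.84 -2.565 -1.416
v 2.652 -2.738 -1.222
v 2.617 -2.973 -1.005
v 2.744 -3.205 -0.824
v 2.999 -3.373 -0.726
v 3.314 -3.432 -0.738
f 2 1 5
f 2 5 3
f 3 5 6
f 3 6 4
f 5 1 7
f 5 7 6
f 6 7 8
f 6 8 4
f 7 1 9
f 7 9 8
f 8 9 10
f 8 10 4
f 9 1 11
f 9 11 10
f 10 11 12
f 10 12 4
f 11 1 13
f 11 13 12
f 12 13 14
f 12 14 4
f 13 1 15
f 13 15 14
f 14 15 16
f 14 16 4
f 15 1 17
f 15 17 16
f 16 17 18
f 16 18 4
f 17 1 19
f 17 19 18
f 18 19 20
f 18 20 4
f 19 1 21
f 19 21 20
f 20 21 22
f 20 22 4
f 21 1 23
f 21 23 22
f 22 23 24
f 22 24 4
f 23 1 25
f 23 25 24
f 24 25 26
f 24 26 4
f 25 1 27
f 25 27 26
f 26 27 28
f 26 28 4
f 27 1 29
f 27 29 28
f 28 29 30
f 28 30 4
f 29 1 31
f 29 31 30
f 30 31 32
f 30 32 4
f 31 1 33
f 31 33 32
f 32 33 34
f 32 34 4
f 33 1 2
f 33 2 34
f 34 2 3
f 34 3 4
f 36 35 38
f 36 38 37
f 38 35 39
f 38 39 37
f 39 35 40
f 39 40 37
f 40 35 41
f 40 41 37
f 41 35 42
f 41 42 37
f 42 35 43
f 42 43 37
f 43 35 44
f 43 44 37
f 44 35 45
f 44 45 37
f 45 35 46
f 45 46 37
f 46 35 47
f 46 47 37
f 47 35 48
f 47 48 37
f 48 35 36
f 48 36 37



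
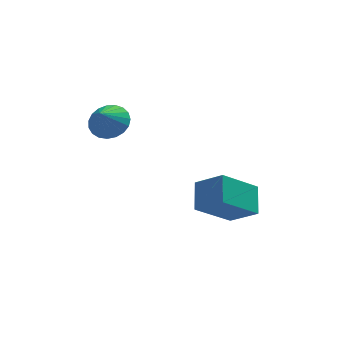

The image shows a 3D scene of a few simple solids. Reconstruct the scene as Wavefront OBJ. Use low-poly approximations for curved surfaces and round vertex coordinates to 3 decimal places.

v -3.266 0.057 0.898
v -2.579 0.111 1.265
v -3.654 -0.457 1.702
v -2.73 0.381 1.364
v -2.974 0.594 1.383
v -3.268 0.715 1.318
v -3.562 0.721 1.18
v -3.804 0.613 0.994
v -3.954 0.409 0.791
v -3.984 0.144 0.607
v -3.89 -0.136 0.473
v -3.689 -0.383 0.412
v -3.414 -0.553 0.436
v -3.114 -0.618 0.539
v -2.839 -0.567 0.705
v -2.639 -0.407 0.904
v -2.547 -0.167 1.102
v -0.532 -1.727 -2.779
v 0.339 -2.379 -2.013
v -0.351 -0.699 -2.11
v 0.52 -1.35 -1.344
v 0.84 -1.23 -3.916
v 1.711 -1.881 -3.15
v 1.021 -0.201 -3.247
v 1.892 -0.853 -2.481
f 2 1 4
f 2 4 3
f 4 1 5
f 4 5 3
f 5 1 6
f 5 6 3
f 6 1 7
f 6 7 3
f 7 1 8
f 7 8 3
f 8 1 9
f 8 9 3
f 9 1 10
f 9 10 3
f 10 1 11
f 10 11 3
f 11 1 12
f 11 12 3
f 12 1 13
f 12 13 3
f 13 1 14
f 13 14 3
f 14 1 15
f 14 15 3
f 15 1 16
f 15 16 3
f 16 1 17
f 16 17 3
f 17 1 2
f 17 2 3
f 19 21 18
f 22 19 18
f 18 21 20
f 20 22 18
f 19 25 21
f 23 19 22
f 23 25 19
f 21 25 20
f 24 22 20
f 20 25 24
f 24 23 22
f 25 23 24



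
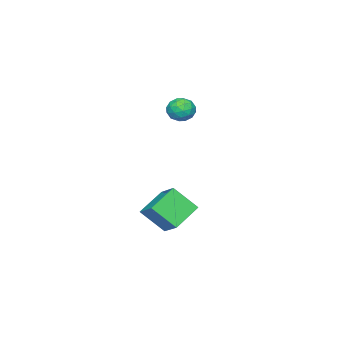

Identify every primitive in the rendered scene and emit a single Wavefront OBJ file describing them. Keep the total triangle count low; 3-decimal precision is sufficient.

v -1.877 -1.897 2.758
v -1.225 -2.223 2.656
v -2.335 -2.537 1.864
v -1.683 -2.863 1.762
v -2.075 -3.005 2.369
v -1.792 -2.61 2.921
v -1.768 -2.15 1.599
v -1.485 -1.755 2.151
v -1.157 -2.379 1.94
v -1.347 -2.908 2.416
v -2.213 -1.852 2.104
v -2.403 -2.381 2.58
v -1.511 -2.004 2.785
v -2.049 -2.756 1.735
v -2.28 -2.84 2.091
v -1.897 -3.031 2.031
v -1.844 -2.231 2.941
v -1.461 -2.423 2.882
v -1.961 -2.883 2.712
v -2.099 -2.337 1.638
v -1.716 -2.529 1.579
v -1.663 -1.729 2.489
v -1.28 -1.92 2.429
v -1.599 -1.877 1.808
v -1.088 -2.287 2.305
v -1.357 -2.663 1.78
v -1.407 -2.244 1.684
v -1.24 -2.012 2.008
v -1.199 -2.598 2.585
v -1.469 -2.974 2.059
v -1.699 -3.058 2.415
v -1.533 -2.825 2.74
v -1.16 -2.69 2.164
v -2.091 -1.786 2.461
v -2.361 -2.162 1.935
v -2.027 -1.935 1.78
v -1.861 -1.702 2.105
v -2.203 -2.097 2.74
v -2.472 -2.473 2.215
v -2.32 -2.748 2.512
v -2.153 -2.516 2.836
v -2.4 -2.07 2.356
v -0.752 -2.77 -2.74
v -0.204 -1.744 -2.017
v -1.214 -1.719 -3.882
v -0.665 -0.692 -3.159
v 0.685 -2.988 -3.521
v 1.234 -1.961 -2.798
v 0.224 -1.936 -4.663
v 0.772 -0.91 -3.94
f 1 38 17
f 38 12 41
f 17 41 6
f 38 41 17
f 1 17 13
f 17 6 18
f 13 18 2
f 17 18 13
f 1 13 22
f 13 2 23
f 22 23 8
f 13 23 22
f 1 22 34
f 22 8 37
f 34 37 11
f 22 37 34
f 1 34 38
f 34 11 42
f 38 42 12
f 34 42 38
f 2 18 29
f 18 6 32
f 29 32 10
f 18 32 29
f 6 41 19
f 41 12 40
f 19 40 5
f 41 40 19
f 12 42 39
f 42 11 35
f 39 35 3
f 42 35 39
f 11 37 36
f 37 8 24
f 36 24 7
f 37 24 36
f 8 23 28
f 23 2 25
f 28 25 9
f 23 25 28
f 4 30 16
f 30 10 31
f 16 31 5
f 30 31 16
f 4 16 14
f 16 5 15
f 14 15 3
f 16 15 14
f 4 14 21
f 14 3 20
f 21 20 7
f 14 20 21
f 4 21 26
f 21 7 27
f 26 27 9
f 21 27 26
f 4 26 30
f 26 9 33
f 30 33 10
f 26 33 30
f 5 31 19
f 31 10 32
f 19 32 6
f 31 32 19
f 3 15 39
f 15 5 40
f 39 40 12
f 15 40 39
f 7 20 36
f 20 3 35
f 36 35 11
f 20 35 36
f 9 27 28
f 27 7 24
f 28 24 8
f 27 24 28
f 10 33 29
f 33 9 25
f 29 25 2
f 33 25 29
f 44 46 43
f 47 44 43
f 43 46 45
f 45 47 43
f 44 50 46
f 48 44 47
f 48 50 44
f 46 50 45
f 49 47 45
f 45 50 49
f 49 48 47
f 50 48 49



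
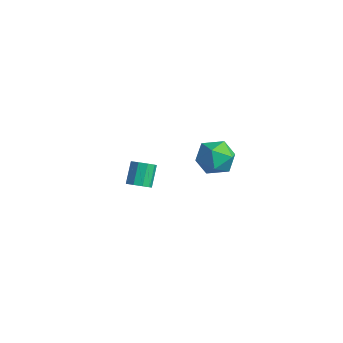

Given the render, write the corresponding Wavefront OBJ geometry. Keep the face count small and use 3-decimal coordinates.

v 3.09 3.962 4.401
v 3.903 3.769 4.029
v 2.417 3.191 3.331
v 3.23 2.998 2.959
v 2.996 2.63 3.763
v 3.412 3.106 4.424
v 2.908 3.854 2.936
v 3.324 4.33 3.597
v 3.791 3.702 3.123
v 3.845 2.945 3.634
v 2.475 4.015 3.726
v 2.529 3.258 4.237
v -2.004 3.257 -1.284
v -1.493 3.48 -1.163
v -1.966 4.066 -0.254
v -2.476 3.843 -0.376
v -1.684 3.712 -1.411
v -2.157 4.298 -0.503
v -2.025 3.731 -1.601
v -2.497 4.317 -0.692
v -2.355 3.528 -1.642
v -2.828 4.114 -0.733
v -2.521 3.198 -1.516
v -2.994 3.785 -0.607
v -2.445 2.896 -1.281
v -2.918 3.482 -0.373
v -2.162 2.763 -1.048
v -2.635 3.349 -0.14
v -1.805 2.861 -0.926
v -2.278 3.447 -0.017
v -1.541 3.144 -0.971
v -2.014 3.73 -0.062
f 1 12 6
f 1 6 2
f 1 2 8
f 1 8 11
f 1 11 12
f 2 6 10
f 6 12 5
f 12 11 3
f 11 8 7
f 8 2 9
f 4 10 5
f 4 5 3
f 4 3 7
f 4 7 9
f 4 9 10
f 5 10 6
f 3 5 12
f 7 3 11
f 9 7 8
f 10 9 2
f 14 13 17
f 14 17 15
f 15 17 18
f 15 18 16
f 17 13 19
f 17 19 18
f 18 19 20
f 18 20 16
f 19 13 21
f 19 21 20
f 20 21 22
f 20 22 16
f 21 13 23
f 21 23 22
f 22 23 24
f 22 24 16
f 23 13 25
f 23 25 24
f 24 25 26
f 24 26 16
f 25 13 27
f 25 27 26
f 26 27 28
f 26 28 16
f 27 13 29
f 27 29 28
f 28 29 30
f 28 30 16
f 29 13 31
f 29 31 30
f 30 31 32
f 30 32 16
f 31 13 14
f 31 14 32
f 32 14 15
f 32 15 16



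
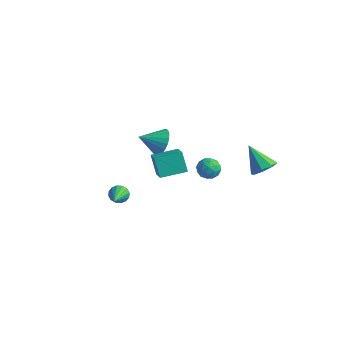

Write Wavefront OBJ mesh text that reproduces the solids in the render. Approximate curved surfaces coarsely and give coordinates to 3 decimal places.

v 0.36 -3.585 3.478
v 1.363 -4.446 4.362
v 1.249 -2.355 3.667
v 2.252 -3.216 4.551
v 1.028 -3.904 2.409
v 2.031 -4.765 3.293
v 1.917 -2.674 2.598
v 2.92 -3.535 3.482
v -2.639 0.804 -0.074
v -1.877 0.465 0.441
v -3.521 -0.164 0.594
v -2.018 0.76 0.683
v -2.267 1.064 0.795
v -2.579 1.322 0.756
v -2.902 1.491 0.574
v -3.18 1.541 0.28
v -3.364 1.463 -0.076
v -3.423 1.272 -0.431
v -3.346 1 -0.724
v -3.147 0.694 -0.905
v -2.86 0.407 -0.942
v -2.535 0.188 -0.829
v -2.228 0.076 -0.585
v -1.992 0.09 -0.253
v -1.868 0.228 0.11
v 2.405 -1.593 2.355
v 2.895 -1.166 2.654
v 3.065 -2.514 2.586
v 3.555 -2.087 2.885
v 2.923 -2.183 3.204
v 2.514 -1.614 3.061
v 3.446 -2.066 2.179
v 3.037 -1.497 2.036
v 3.538 -1.459 2.545
v 3.215 -1.531 3.178
v 2.745 -2.149 2.062
v 2.422 -2.221 2.695
v 2.592 -1.299 2.484
v 3.368 -2.381 2.756
v 2.996 -2.438 2.944
v 3.284 -2.187 3.119
v 2.368 -1.562 2.723
v 2.656 -1.311 2.899
v 2.673 -1.909 3.223
v 3.304 -2.369 2.341
v 3.592 -2.118 2.517
v 2.676 -1.493 2.121
v 2.964 -1.242 2.296
v 3.287 -1.771 2.017
v 3.258 -1.22 2.596
v 3.646 -1.761 2.732
v 3.582 -1.749 2.317
v 3.342 -1.414 2.232
v 3.068 -1.262 2.968
v 3.456 -1.804 3.104
v 3.084 -1.86 3.292
v 2.844 -1.526 3.208
v 3.446 -1.434 2.904
v 2.504 -1.876 2.136
v 2.892 -2.418 2.272
v 3.116 -2.154 2.032
v 2.876 -1.82 1.948
v 2.314 -1.919 2.508
v 2.702 -2.46 2.644
v 2.618 -2.266 3.008
v 2.378 -1.931 2.923
v 2.514 -2.246 2.336
v 3.178 2.928 -0.562
v 3.807 2.859 0.02
v 1.962 3.012 0.762
v 3.678 3.485 -0.138
v 3.256 3.784 -0.545
v 2.789 3.582 -0.962
v 2.549 2.997 -1.144
v 2.678 2.371 -0.986
v 3.1 2.072 -0.579
v 3.568 2.274 -0.162
v -4.155 -1.231 -4.349
v -3.899 -0.798 -3.97
v -3.105 -2.809 -3.251
v -4.179 -0.882 -3.825
v -4.452 -1.061 -3.82
v -4.645 -1.285 -3.957
v -4.707 -1.494 -4.198
v -4.622 -1.633 -4.481
v -4.411 -1.665 -4.727
v -4.131 -1.58 -4.873
v -3.858 -1.402 -4.878
v -3.665 -1.178 -4.741
v -3.603 -0.968 -4.499
v -3.689 -0.829 -4.217
f 2 4 1
f 5 2 1
f 1 4 3
f 3 5 1
f 2 8 4
f 6 2 5
f 6 8 2
f 4 8 3
f 7 5 3
f 3 8 7
f 7 6 5
f 8 6 7
f 10 9 12
f 10 12 11
f 12 9 13
f 12 13 11
f 13 9 14
f 13 14 11
f 14 9 15
f 14 15 11
f 15 9 16
f 15 16 11
f 16 9 17
f 16 17 11
f 17 9 18
f 17 18 11
f 18 9 19
f 18 19 11
f 19 9 20
f 19 20 11
f 20 9 21
f 20 21 11
f 21 9 22
f 21 22 11
f 22 9 23
f 22 23 11
f 23 9 24
f 23 24 11
f 24 9 25
f 24 25 11
f 25 9 10
f 25 10 11
f 26 63 42
f 63 37 66
f 42 66 31
f 63 66 42
f 26 42 38
f 42 31 43
f 38 43 27
f 42 43 38
f 26 38 47
f 38 27 48
f 47 48 33
f 38 48 47
f 26 47 59
f 47 33 62
f 59 62 36
f 47 62 59
f 26 59 63
f 59 36 67
f 63 67 37
f 59 67 63
f 27 43 54
f 43 31 57
f 54 57 35
f 43 57 54
f 31 66 44
f 66 37 65
f 44 65 30
f 66 65 44
f 37 67 64
f 67 36 60
f 64 60 28
f 67 60 64
f 36 62 61
f 62 33 49
f 61 49 32
f 62 49 61
f 33 48 53
f 48 27 50
f 53 50 34
f 48 50 53
f 29 55 41
f 55 35 56
f 41 56 30
f 55 56 41
f 29 41 39
f 41 30 40
f 39 40 28
f 41 40 39
f 29 39 46
f 39 28 45
f 46 45 32
f 39 45 46
f 29 46 51
f 46 32 52
f 51 52 34
f 46 52 51
f 29 51 55
f 51 34 58
f 55 58 35
f 51 58 55
f 30 56 44
f 56 35 57
f 44 57 31
f 56 57 44
f 28 40 64
f 40 30 65
f 64 65 37
f 40 65 64
f 32 45 61
f 45 28 60
f 61 60 36
f 45 60 61
f 34 52 53
f 52 32 49
f 53 49 33
f 52 49 53
f 35 58 54
f 58 34 50
f 54 50 27
f 58 50 54
f 69 68 71
f 69 71 70
f 71 68 72
f 71 72 70
f 72 68 73
f 72 73 70
f 73 68 74
f 73 74 70
f 74 68 75
f 74 75 70
f 75 68 76
f 75 76 70
f 76 68 77
f 76 77 70
f 77 68 69
f 77 69 70
f 79 78 81
f 79 81 80
f 81 78 82
f 81 82 80
f 82 78 83
f 82 83 80
f 83 78 84
f 83 84 80
f 84 78 85
f 84 85 80
f 85 78 86
f 85 86 80
f 86 78 87
f 86 87 80
f 87 78 88
f 87 88 80
f 88 78 89
f 88 89 80
f 89 78 90
f 89 90 80
f 90 78 91
f 90 91 80
f 91 78 79
f 91 79 80



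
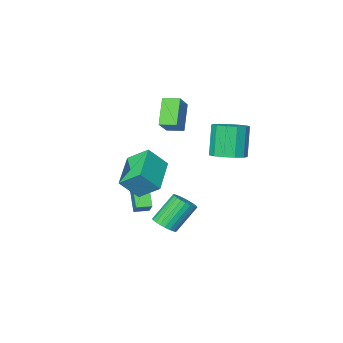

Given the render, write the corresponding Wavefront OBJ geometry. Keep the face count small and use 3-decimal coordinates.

v 2.055 3.217 -1.012
v 2.552 3.602 -0.662
v 1.422 3.748 0.783
v 0.925 3.363 0.432
v 2.409 3.805 -0.794
v 1.279 3.95 0.65
v 2.212 3.918 -0.96
v 1.082 4.063 0.485
v 1.991 3.924 -1.133
v 0.861 4.07 0.312
v 1.78 3.823 -1.288
v 0.65 3.968 0.157
v 1.611 3.629 -1.401
v 0.481 3.775 0.043
v 1.509 3.373 -1.455
v 0.379 3.519 -0.01
v 1.49 3.093 -1.442
v 0.36 3.239 0.003
v 1.558 2.832 -1.363
v 0.428 2.978 0.082
v 1.701 2.63 -1.23
v 0.571 2.775 0.214
v 1.898 2.517 -1.065
v 0.768 2.662 0.38
v 2.119 2.51 -0.892
v 0.989 2.656 0.553
v 2.33 2.612 -0.737
v 1.2 2.757 0.708
v 2.499 2.805 -0.623
v 1.369 2.951 0.821
v 2.601 3.061 -0.57
v 1.471 3.207 0.875
v 2.62 3.341 -0.583
v 1.49 3.487 0.862
v 0.701 1.449 2.165
v 1.628 1.103 3.252
v 2.114 2.939 1.434
v 3.041 2.593 2.521
v 1.319 0.447 1.319
v 2.246 0.101 2.406
v 2.732 1.937 0.588
v 3.659 1.591 1.675
v -2.616 -2.127 2.169
v -3.399 -3.009 3.568
v -1.699 -1.447 3.111
v -2.482 -2.329 4.51
v -1.978 -2.851 2.07
v -2.761 -3.733 3.469
v -1.061 -2.171 3.012
v -1.844 -3.053 4.411
v -0.23 -2.221 -1.091
v 0.09 -1.439 -0.311
v 0.252 -1.025 -2.487
v 0.572 -0.243 -1.706
v 0.548 -2.537 -1.094
v 0.868 -1.755 -0.313
v 1.03 -1.341 -2.489
v 1.35 -0.559 -1.709
v -3.422 0.758 1.294
v -2.722 1.374 1.655
v -3.218 0.838 3.528
v -3.918 0.222 3.166
v -3.196 1.677 1.617
v -3.692 1.141 3.489
v -3.741 1.688 1.475
v -4.237 1.152 3.348
v -4.185 1.404 1.276
v -4.681 0.868 3.149
v -4.387 0.915 1.083
v -4.883 0.379 2.956
v -4.282 0.376 0.956
v -4.778 -0.16 2.829
v -3.904 -0.042 0.937
v -4.4 -0.578 2.81
v -3.374 -0.206 1.031
v -3.869 -0.742 2.903
v -2.858 -0.063 1.208
v -3.354 -0.599 3.081
v -2.521 0.34 1.413
v -3.017 -0.196 3.285
v -2.471 0.876 1.579
v -2.967 0.34 3.452
f 2 1 5
f 2 5 3
f 3 5 6
f 3 6 4
f 5 1 7
f 5 7 6
f 6 7 8
f 6 8 4
f 7 1 9
f 7 9 8
f 8 9 10
f 8 10 4
f 9 1 11
f 9 11 10
f 10 11 12
f 10 12 4
f 11 1 13
f 11 13 12
f 12 13 14
f 12 14 4
f 13 1 15
f 13 15 14
f 14 15 16
f 14 16 4
f 15 1 17
f 15 17 16
f 16 17 18
f 16 18 4
f 17 1 19
f 17 19 18
f 18 19 20
f 18 20 4
f 19 1 21
f 19 21 20
f 20 21 22
f 20 22 4
f 21 1 23
f 21 23 22
f 22 23 24
f 22 24 4
f 23 1 25
f 23 25 24
f 24 25 26
f 24 26 4
f 25 1 27
f 25 27 26
f 26 27 28
f 26 28 4
f 27 1 29
f 27 29 28
f 28 29 30
f 28 30 4
f 29 1 31
f 29 31 30
f 30 31 32
f 30 32 4
f 31 1 33
f 31 33 32
f 32 33 34
f 32 34 4
f 33 1 2
f 33 2 34
f 34 2 3
f 34 3 4
f 36 38 35
f 39 36 35
f 35 38 37
f 37 39 35
f 36 42 38
f 40 36 39
f 40 42 36
f 38 42 37
f 41 39 37
f 37 42 41
f 41 40 39
f 42 40 41
f 44 46 43
f 47 44 43
f 43 46 45
f 45 47 43
f 44 50 46
f 48 44 47
f 48 50 44
f 46 50 45
f 49 47 45
f 45 50 49
f 49 48 47
f 50 48 49
f 52 54 51
f 55 52 51
f 51 54 53
f 53 55 51
f 52 58 54
f 56 52 55
f 56 58 52
f 54 58 53
f 57 55 53
f 53 58 57
f 57 56 55
f 58 56 57
f 60 59 63
f 60 63 61
f 61 63 64
f 61 64 62
f 63 59 65
f 63 65 64
f 64 65 66
f 64 66 62
f 65 59 67
f 65 67 66
f 66 67 68
f 66 68 62
f 67 59 69
f 67 69 68
f 68 69 70
f 68 70 62
f 69 59 71
f 69 71 70
f 70 71 72
f 70 72 62
f 71 59 73
f 71 73 72
f 72 73 74
f 72 74 62
f 73 59 75
f 73 75 74
f 74 75 76
f 74 76 62
f 75 59 77
f 75 77 76
f 76 77 78
f 76 78 62
f 77 59 79
f 77 79 78
f 78 79 80
f 78 80 62
f 79 59 81
f 79 81 80
f 80 81 82
f 80 82 62
f 81 59 60
f 81 60 82
f 82 60 61
f 82 61 62



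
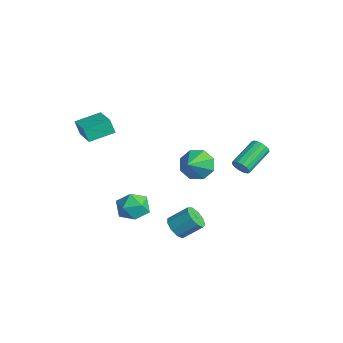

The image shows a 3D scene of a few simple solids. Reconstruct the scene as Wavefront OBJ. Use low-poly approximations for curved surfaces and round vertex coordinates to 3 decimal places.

v 3.719 -1.444 -4.013
v 3.983 -1.054 -4.597
v 4.425 -0.086 -3.75
v 4.161 -0.476 -3.167
v 3.498 -0.918 -4.5
v 3.94 0.05 -3.653
v 3.116 -1.028 -4.175
v 3.559 -0.06 -3.328
v 3.017 -1.332 -3.774
v 3.459 -0.364 -2.928
v 3.246 -1.689 -3.486
v 3.688 -0.721 -2.639
v 3.696 -1.932 -3.444
v 4.138 -0.964 -2.597
v 4.157 -1.946 -3.669
v 4.599 -0.978 -2.822
v 4.413 -1.725 -4.055
v 4.855 -0.757 -3.208
v 4.344 -1.373 -4.421
v 4.786 -0.405 -3.575
v 3.615 2.423 -0.572
v 3.836 2.72 -1.005
v 3.165 4.274 -0.282
v 2.945 3.977 0.152
v 3.565 2.645 -1.094
v 2.894 4.198 -0.371
v 3.307 2.51 -1.043
v 2.636 4.063 -0.32
v 3.133 2.352 -0.866
v 2.462 3.905 -0.143
v 3.087 2.213 -0.609
v 2.416 3.766 0.114
v 3.183 2.13 -0.343
v 2.512 3.684 0.38
v 3.395 2.126 -0.138
v 2.724 3.68 0.585
v 3.666 2.202 -0.049
v 2.995 3.755 0.674
v 3.924 2.337 -0.1
v 3.253 3.89 0.623
v 4.098 2.495 -0.277
v 3.427 4.048 0.446
v 4.144 2.634 -0.534
v 3.473 4.187 0.189
v 4.048 2.716 -0.8
v 3.377 4.27 -0.077
v -2.077 -4.202 0.621
v -2.367 -4.376 1.487
v -1.969 -2.723 0.954
v -2.259 -2.897 1.82
v -0.381 -4.443 1.14
v -0.671 -4.617 2.006
v -0.273 -2.964 1.473
v -0.563 -3.138 2.339
v 2.394 0.472 -0.49
v 3.158 1.075 -0.671
v 3.626 -0.732 0.71
v 2.765 1.282 -0.057
v 2.154 1.016 0.303
v 1.683 0.431 0.199
v 1.629 -0.13 -0.308
v 2.023 -0.337 -0.922
v 2.633 -0.071 -1.282
v 3.104 0.514 -1.178
v 0.93 -1.765 -3.309
v 1.709 -2.422 -3.253
v 0.171 -2.758 -4.387
v 0.95 -3.415 -4.331
v 0.332 -3.288 -3.53
v 0.801 -2.674 -2.864
v 1.079 -2.506 -4.776
v 1.548 -1.892 -4.11
v 1.801 -2.879 -4.16
v 1.339 -3.362 -3.389
v 0.541 -1.818 -4.251
v 0.079 -2.301 -3.48
f 2 1 5
f 2 5 3
f 3 5 6
f 3 6 4
f 5 1 7
f 5 7 6
f 6 7 8
f 6 8 4
f 7 1 9
f 7 9 8
f 8 9 10
f 8 10 4
f 9 1 11
f 9 11 10
f 10 11 12
f 10 12 4
f 11 1 13
f 11 13 12
f 12 13 14
f 12 14 4
f 13 1 15
f 13 15 14
f 14 15 16
f 14 16 4
f 15 1 17
f 15 17 16
f 16 17 18
f 16 18 4
f 17 1 19
f 17 19 18
f 18 19 20
f 18 20 4
f 19 1 2
f 19 2 20
f 20 2 3
f 20 3 4
f 22 21 25
f 22 25 23
f 23 25 26
f 23 26 24
f 25 21 27
f 25 27 26
f 26 27 28
f 26 28 24
f 27 21 29
f 27 29 28
f 28 29 30
f 28 30 24
f 29 21 31
f 29 31 30
f 30 31 32
f 30 32 24
f 31 21 33
f 31 33 32
f 32 33 34
f 32 34 24
f 33 21 35
f 33 35 34
f 34 35 36
f 34 36 24
f 35 21 37
f 35 37 36
f 36 37 38
f 36 38 24
f 37 21 39
f 37 39 38
f 38 39 40
f 38 40 24
f 39 21 41
f 39 41 40
f 40 41 42
f 40 42 24
f 41 21 43
f 41 43 42
f 42 43 44
f 42 44 24
f 43 21 45
f 43 45 44
f 44 45 46
f 44 46 24
f 45 21 22
f 45 22 46
f 46 22 23
f 46 23 24
f 48 50 47
f 51 48 47
f 47 50 49
f 49 51 47
f 48 54 50
f 52 48 51
f 52 54 48
f 50 54 49
f 53 51 49
f 49 54 53
f 53 52 51
f 54 52 53
f 56 55 58
f 56 58 57
f 58 55 59
f 58 59 57
f 59 55 60
f 59 60 57
f 60 55 61
f 60 61 57
f 61 55 62
f 61 62 57
f 62 55 63
f 62 63 57
f 63 55 64
f 63 64 57
f 64 55 56
f 64 56 57
f 65 76 70
f 65 70 66
f 65 66 72
f 65 72 75
f 65 75 76
f 66 70 74
f 70 76 69
f 76 75 67
f 75 72 71
f 72 66 73
f 68 74 69
f 68 69 67
f 68 67 71
f 68 71 73
f 68 73 74
f 69 74 70
f 67 69 76
f 71 67 75
f 73 71 72
f 74 73 66

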